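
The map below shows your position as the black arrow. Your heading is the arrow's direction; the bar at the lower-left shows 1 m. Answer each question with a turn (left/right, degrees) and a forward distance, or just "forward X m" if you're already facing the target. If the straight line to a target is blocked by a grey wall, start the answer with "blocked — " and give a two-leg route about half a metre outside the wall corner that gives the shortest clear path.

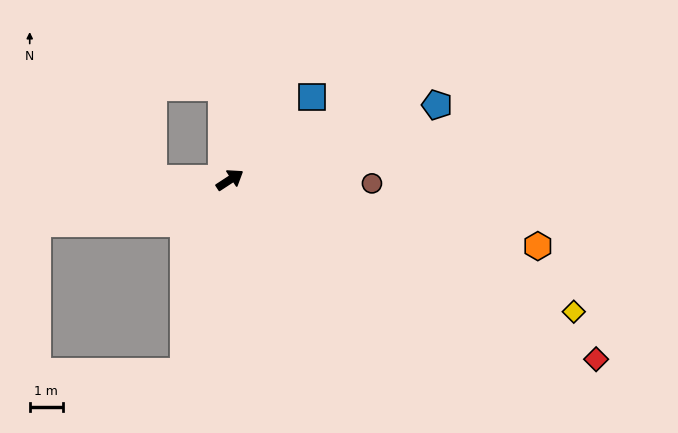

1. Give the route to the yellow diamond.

turn right 54°, forward 11.1 m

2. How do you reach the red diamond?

turn right 59°, forward 12.3 m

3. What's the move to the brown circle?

turn right 35°, forward 4.3 m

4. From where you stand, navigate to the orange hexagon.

turn right 45°, forward 9.5 m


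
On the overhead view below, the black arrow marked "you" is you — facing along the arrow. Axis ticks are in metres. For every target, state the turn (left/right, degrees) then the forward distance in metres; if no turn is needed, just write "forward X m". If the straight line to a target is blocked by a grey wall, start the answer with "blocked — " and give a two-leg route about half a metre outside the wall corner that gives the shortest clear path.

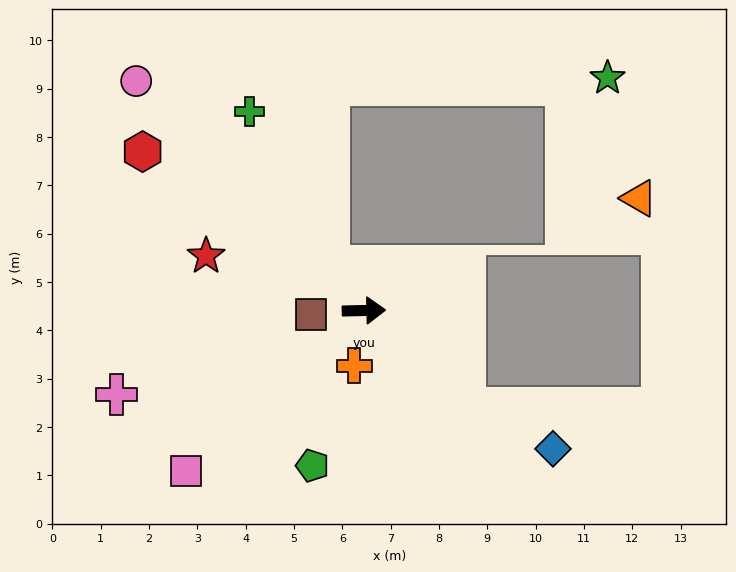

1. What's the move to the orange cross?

turn right 101°, forward 1.2 m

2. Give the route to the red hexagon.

turn left 143°, forward 5.6 m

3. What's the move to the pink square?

turn right 139°, forward 5.0 m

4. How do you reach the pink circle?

turn left 133°, forward 6.7 m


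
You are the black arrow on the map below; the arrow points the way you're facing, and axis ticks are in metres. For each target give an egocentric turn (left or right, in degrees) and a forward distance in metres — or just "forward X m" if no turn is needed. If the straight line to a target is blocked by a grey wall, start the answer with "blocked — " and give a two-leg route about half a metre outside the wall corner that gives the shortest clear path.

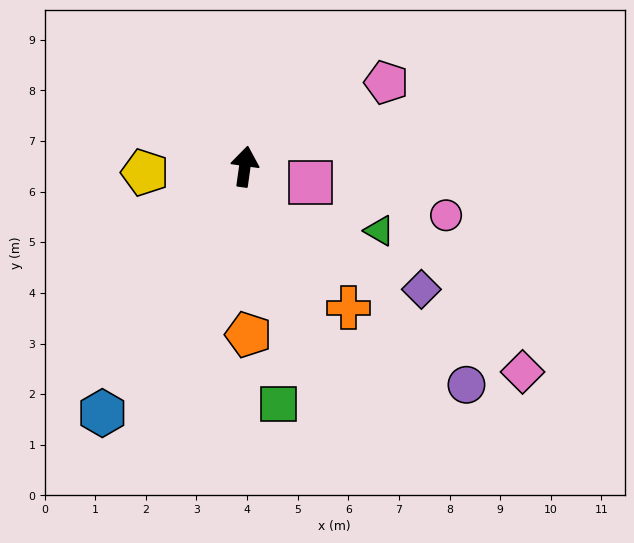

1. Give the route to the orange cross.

turn right 136°, forward 3.5 m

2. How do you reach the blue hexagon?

turn left 158°, forward 5.6 m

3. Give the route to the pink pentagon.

turn right 51°, forward 3.3 m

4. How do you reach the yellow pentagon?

turn left 101°, forward 2.0 m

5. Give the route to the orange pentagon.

turn right 171°, forward 3.3 m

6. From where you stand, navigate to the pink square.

turn right 96°, forward 1.3 m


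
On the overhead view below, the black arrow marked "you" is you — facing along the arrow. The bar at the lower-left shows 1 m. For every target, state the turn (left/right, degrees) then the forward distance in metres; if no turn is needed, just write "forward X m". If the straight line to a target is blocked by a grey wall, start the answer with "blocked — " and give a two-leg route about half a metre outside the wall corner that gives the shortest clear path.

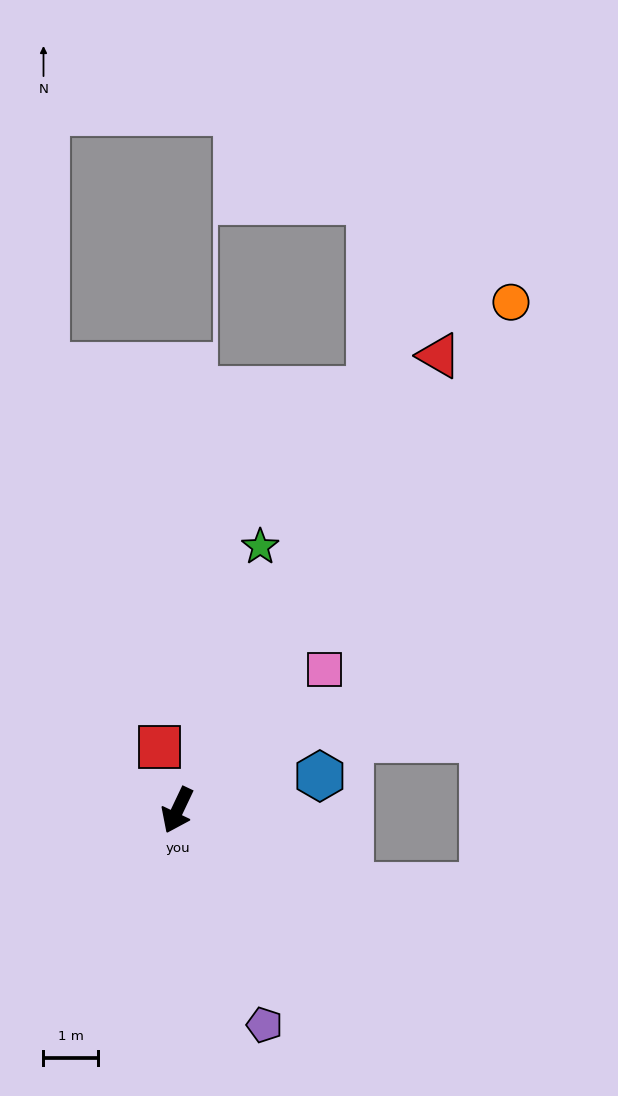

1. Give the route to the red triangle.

turn left 175°, forward 9.6 m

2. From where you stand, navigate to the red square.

turn right 139°, forward 1.2 m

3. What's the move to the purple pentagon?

turn left 47°, forward 4.2 m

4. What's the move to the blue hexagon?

turn left 129°, forward 2.7 m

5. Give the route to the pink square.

turn left 159°, forward 3.7 m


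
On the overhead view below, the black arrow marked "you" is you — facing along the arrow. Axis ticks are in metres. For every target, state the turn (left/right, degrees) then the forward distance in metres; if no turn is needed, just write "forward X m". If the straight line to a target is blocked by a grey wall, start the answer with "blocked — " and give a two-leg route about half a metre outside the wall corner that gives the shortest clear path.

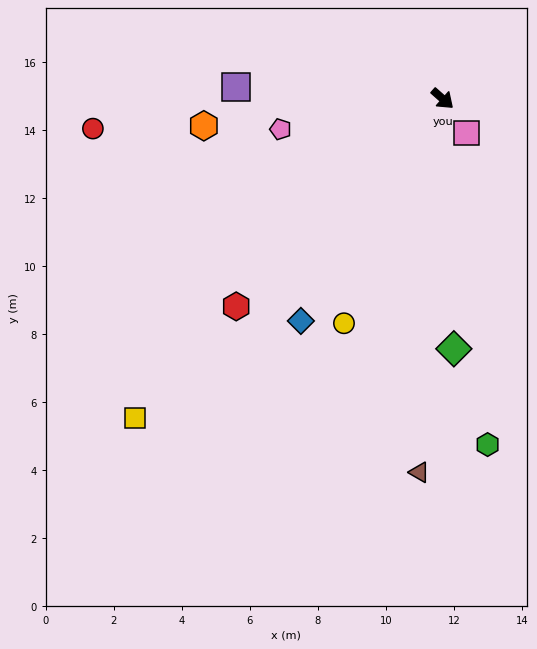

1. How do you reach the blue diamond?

turn right 81°, forward 7.7 m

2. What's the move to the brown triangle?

turn right 52°, forward 11.0 m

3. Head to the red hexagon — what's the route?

turn right 93°, forward 8.6 m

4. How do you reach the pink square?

turn right 14°, forward 1.2 m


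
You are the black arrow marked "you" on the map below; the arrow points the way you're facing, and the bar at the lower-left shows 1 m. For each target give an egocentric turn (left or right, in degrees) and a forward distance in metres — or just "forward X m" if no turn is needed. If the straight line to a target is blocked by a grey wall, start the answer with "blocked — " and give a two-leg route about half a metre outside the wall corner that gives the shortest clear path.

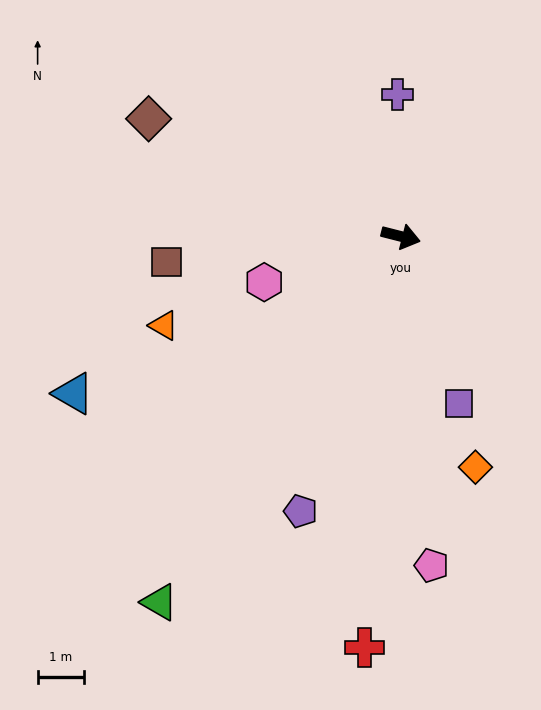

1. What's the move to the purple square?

turn right 57°, forward 3.8 m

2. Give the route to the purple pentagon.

turn right 96°, forward 6.3 m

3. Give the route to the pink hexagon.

turn right 147°, forward 3.1 m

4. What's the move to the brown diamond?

turn left 169°, forward 6.0 m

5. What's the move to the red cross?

turn right 81°, forward 8.8 m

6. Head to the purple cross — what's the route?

turn left 106°, forward 3.0 m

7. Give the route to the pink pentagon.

turn right 70°, forward 7.1 m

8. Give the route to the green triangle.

turn right 109°, forward 9.4 m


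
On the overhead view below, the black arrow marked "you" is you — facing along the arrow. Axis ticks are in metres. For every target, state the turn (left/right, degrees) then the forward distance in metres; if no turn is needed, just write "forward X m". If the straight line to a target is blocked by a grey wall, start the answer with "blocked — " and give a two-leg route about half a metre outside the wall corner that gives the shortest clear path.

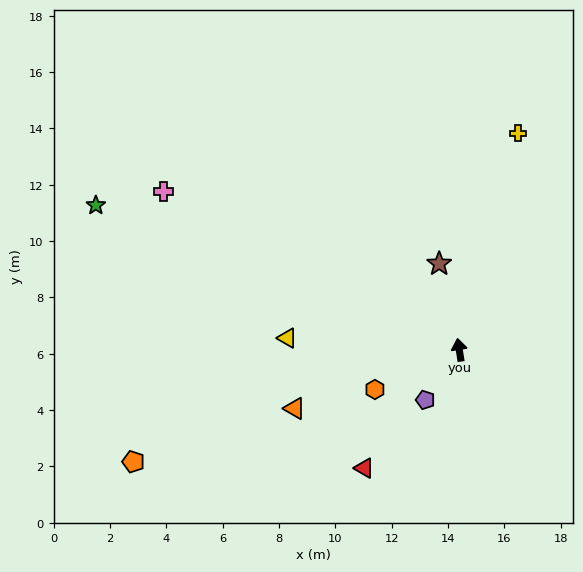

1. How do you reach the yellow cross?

turn right 24°, forward 8.0 m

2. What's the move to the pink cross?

turn left 53°, forward 11.9 m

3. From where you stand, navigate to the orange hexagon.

turn left 106°, forward 3.3 m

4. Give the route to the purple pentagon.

turn left 137°, forward 2.2 m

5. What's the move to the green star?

turn left 59°, forward 13.9 m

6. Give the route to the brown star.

turn left 4°, forward 3.1 m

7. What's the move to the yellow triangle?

turn left 77°, forward 6.1 m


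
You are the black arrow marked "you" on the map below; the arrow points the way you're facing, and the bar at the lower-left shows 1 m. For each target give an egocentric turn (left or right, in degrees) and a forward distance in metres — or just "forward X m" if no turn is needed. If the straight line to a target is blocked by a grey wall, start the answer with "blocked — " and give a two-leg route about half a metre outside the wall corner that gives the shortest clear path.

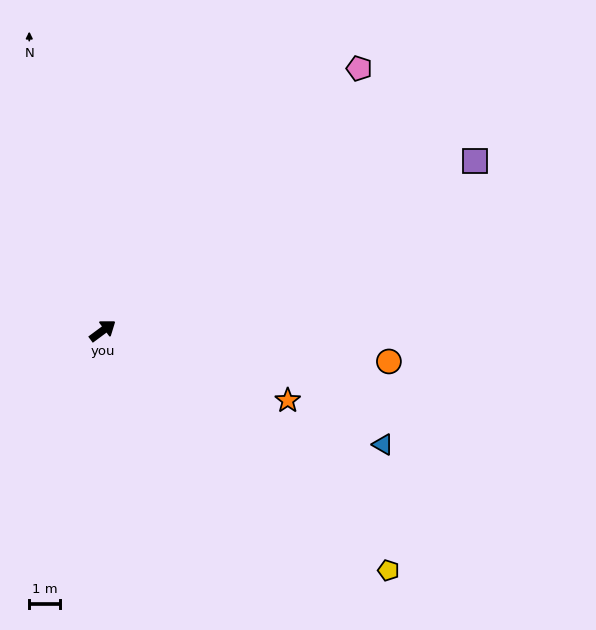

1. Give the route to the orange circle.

turn right 43°, forward 9.3 m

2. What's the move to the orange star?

turn right 57°, forward 6.4 m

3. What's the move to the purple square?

turn right 12°, forward 13.2 m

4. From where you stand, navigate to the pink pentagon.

turn left 9°, forward 11.8 m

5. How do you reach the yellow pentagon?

turn right 77°, forward 12.0 m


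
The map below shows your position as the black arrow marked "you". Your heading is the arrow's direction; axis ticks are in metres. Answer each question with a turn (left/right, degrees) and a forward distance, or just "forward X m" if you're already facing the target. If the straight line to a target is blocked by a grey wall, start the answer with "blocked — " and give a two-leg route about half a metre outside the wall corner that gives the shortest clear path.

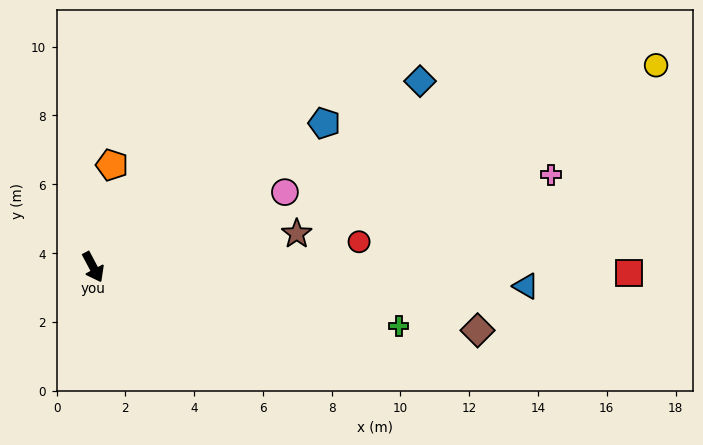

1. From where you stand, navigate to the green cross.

turn left 51°, forward 9.0 m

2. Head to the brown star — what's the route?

turn left 71°, forward 6.0 m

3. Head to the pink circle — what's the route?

turn left 83°, forward 6.0 m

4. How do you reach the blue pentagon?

turn left 94°, forward 7.9 m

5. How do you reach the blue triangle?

turn left 60°, forward 12.6 m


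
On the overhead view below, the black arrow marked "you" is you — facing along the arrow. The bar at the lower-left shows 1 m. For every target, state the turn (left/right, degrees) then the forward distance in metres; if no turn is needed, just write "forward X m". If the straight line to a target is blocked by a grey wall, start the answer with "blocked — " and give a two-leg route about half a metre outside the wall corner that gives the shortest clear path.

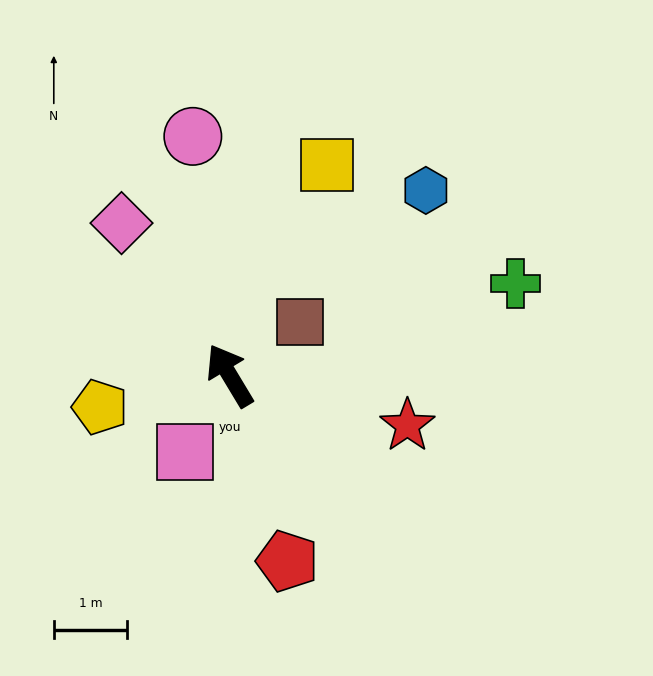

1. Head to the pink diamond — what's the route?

turn left 4°, forward 2.6 m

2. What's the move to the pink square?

turn left 119°, forward 1.2 m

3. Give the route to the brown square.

turn right 84°, forward 1.2 m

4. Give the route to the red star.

turn right 137°, forward 2.5 m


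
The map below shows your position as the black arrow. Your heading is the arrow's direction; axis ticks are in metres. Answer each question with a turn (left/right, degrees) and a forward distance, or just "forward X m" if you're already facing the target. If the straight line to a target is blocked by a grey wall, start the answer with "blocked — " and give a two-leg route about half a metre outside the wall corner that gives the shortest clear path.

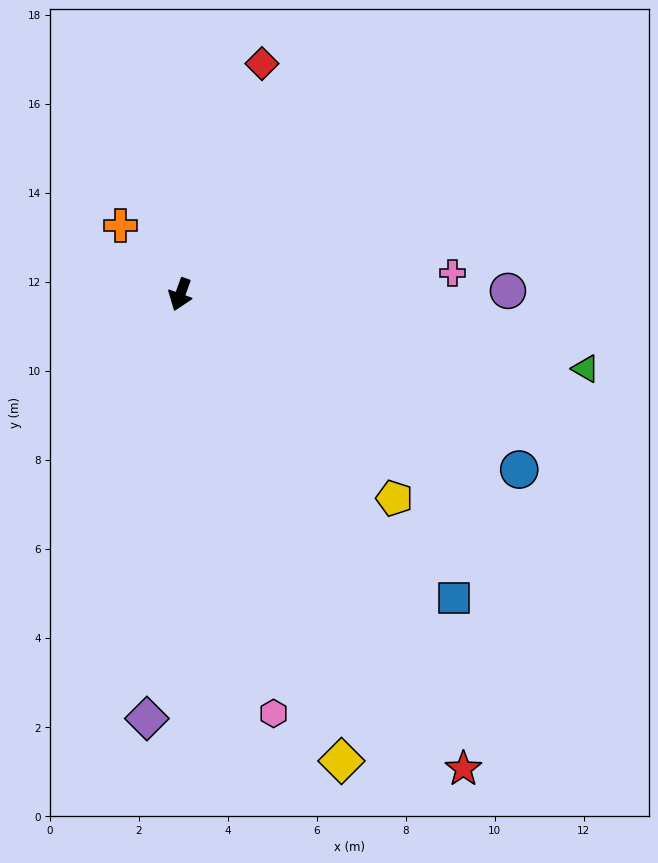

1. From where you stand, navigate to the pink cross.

turn left 114°, forward 6.1 m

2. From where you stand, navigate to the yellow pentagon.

turn left 66°, forward 6.6 m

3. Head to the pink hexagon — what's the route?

turn left 32°, forward 9.6 m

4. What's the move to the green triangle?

turn left 100°, forward 9.3 m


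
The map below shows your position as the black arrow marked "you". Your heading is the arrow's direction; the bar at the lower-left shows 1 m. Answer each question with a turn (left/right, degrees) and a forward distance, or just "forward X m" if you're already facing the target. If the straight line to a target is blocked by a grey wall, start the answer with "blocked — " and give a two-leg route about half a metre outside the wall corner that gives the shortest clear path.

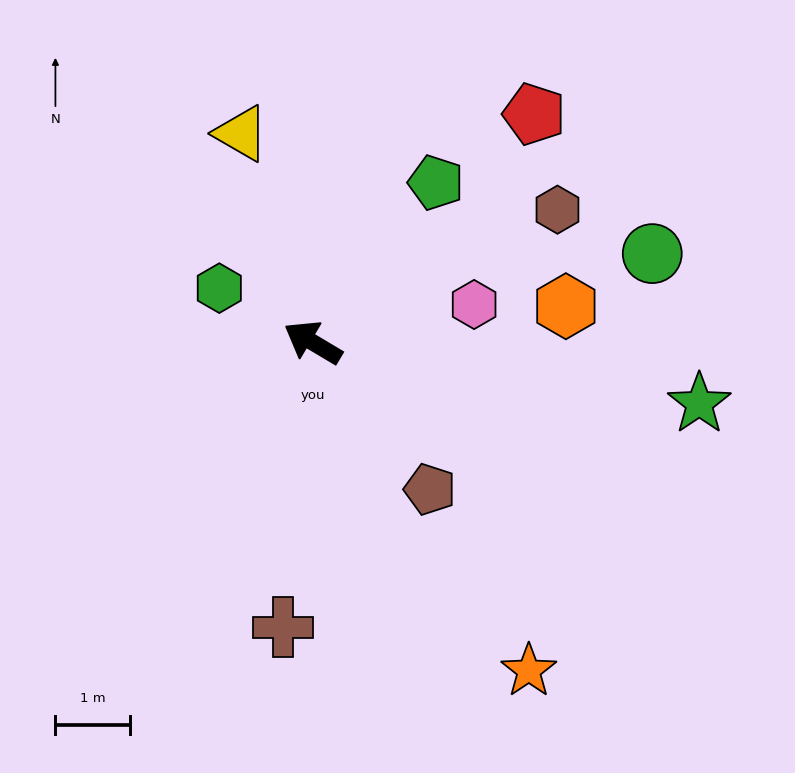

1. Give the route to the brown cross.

turn left 115°, forward 3.8 m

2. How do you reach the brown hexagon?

turn right 121°, forward 3.7 m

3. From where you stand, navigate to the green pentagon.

turn right 97°, forward 2.7 m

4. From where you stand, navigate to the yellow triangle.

turn right 40°, forward 3.0 m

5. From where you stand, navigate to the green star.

turn right 158°, forward 5.2 m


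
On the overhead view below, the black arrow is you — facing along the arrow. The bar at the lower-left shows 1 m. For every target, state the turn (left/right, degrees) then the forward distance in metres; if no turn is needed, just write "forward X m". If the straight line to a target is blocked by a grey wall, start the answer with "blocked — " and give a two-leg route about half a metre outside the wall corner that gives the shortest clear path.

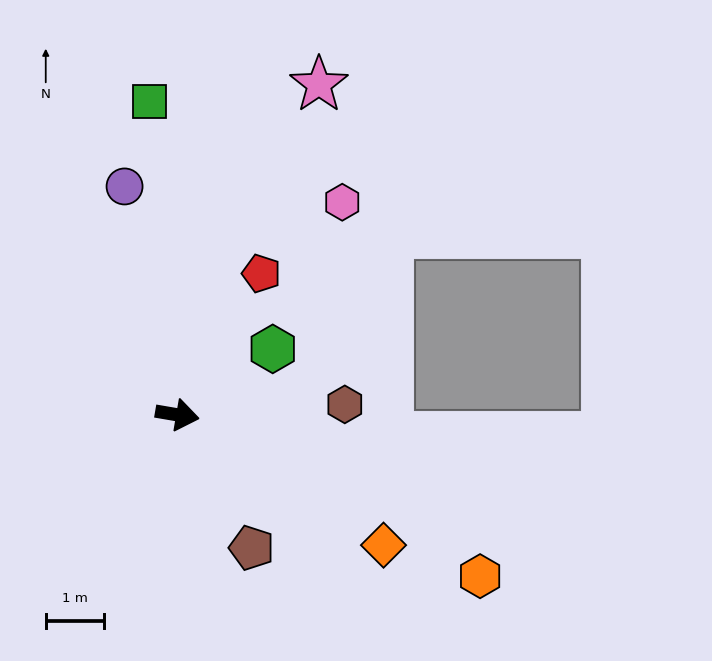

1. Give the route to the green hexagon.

turn left 44°, forward 2.0 m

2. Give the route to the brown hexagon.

turn left 13°, forward 2.9 m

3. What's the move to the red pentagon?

turn left 69°, forward 2.8 m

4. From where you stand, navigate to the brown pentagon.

turn right 51°, forward 2.6 m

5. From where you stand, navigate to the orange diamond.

turn right 23°, forward 4.2 m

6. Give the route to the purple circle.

turn left 113°, forward 4.0 m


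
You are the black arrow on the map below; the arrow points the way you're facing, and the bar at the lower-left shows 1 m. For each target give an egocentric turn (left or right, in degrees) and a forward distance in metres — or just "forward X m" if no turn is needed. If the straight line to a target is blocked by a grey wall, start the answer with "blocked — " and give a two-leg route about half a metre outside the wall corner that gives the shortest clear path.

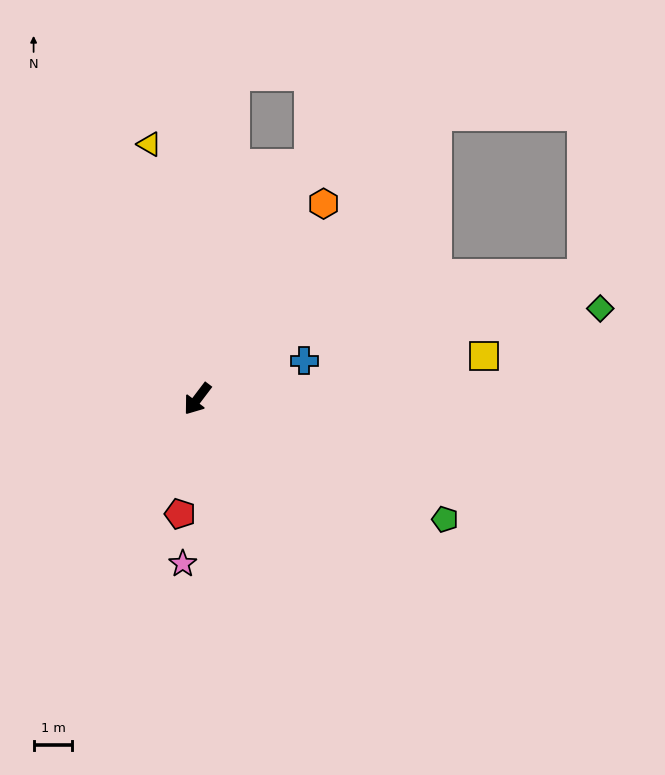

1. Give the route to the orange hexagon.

turn right 176°, forward 6.0 m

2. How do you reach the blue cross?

turn left 147°, forward 2.9 m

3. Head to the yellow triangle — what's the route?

turn right 132°, forward 6.7 m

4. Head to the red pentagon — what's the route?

turn left 29°, forward 3.0 m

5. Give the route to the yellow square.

turn left 136°, forward 7.5 m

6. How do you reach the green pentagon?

turn left 101°, forward 7.1 m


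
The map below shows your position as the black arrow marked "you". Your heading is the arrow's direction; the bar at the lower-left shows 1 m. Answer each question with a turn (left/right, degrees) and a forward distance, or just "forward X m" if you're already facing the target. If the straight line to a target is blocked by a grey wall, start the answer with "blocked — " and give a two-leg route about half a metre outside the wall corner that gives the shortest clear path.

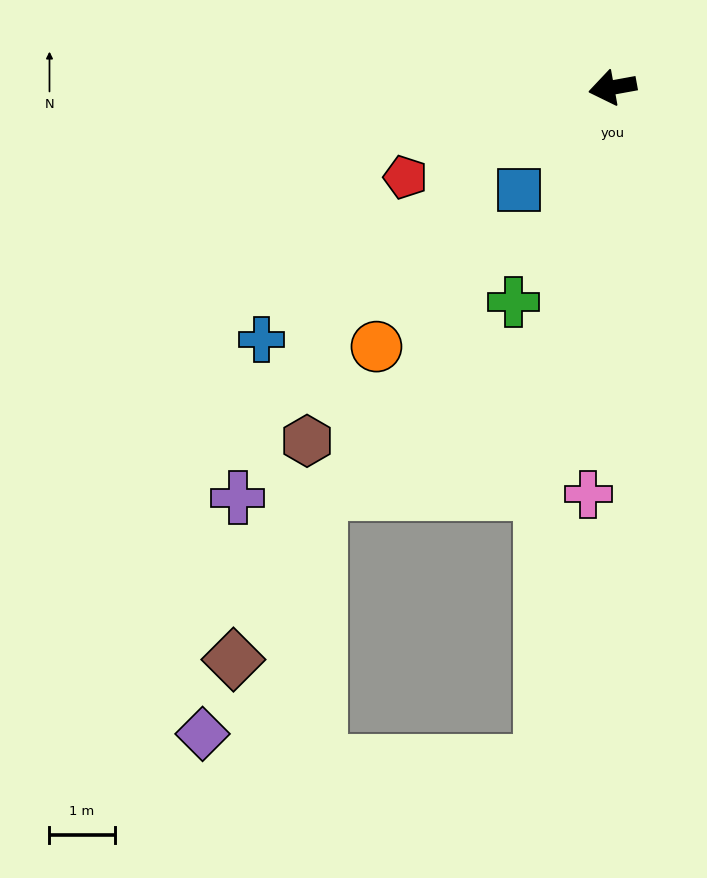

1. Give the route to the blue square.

turn left 37°, forward 2.1 m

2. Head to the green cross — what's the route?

turn left 55°, forward 3.6 m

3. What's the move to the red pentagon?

turn left 13°, forward 3.5 m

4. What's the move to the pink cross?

turn left 76°, forward 6.3 m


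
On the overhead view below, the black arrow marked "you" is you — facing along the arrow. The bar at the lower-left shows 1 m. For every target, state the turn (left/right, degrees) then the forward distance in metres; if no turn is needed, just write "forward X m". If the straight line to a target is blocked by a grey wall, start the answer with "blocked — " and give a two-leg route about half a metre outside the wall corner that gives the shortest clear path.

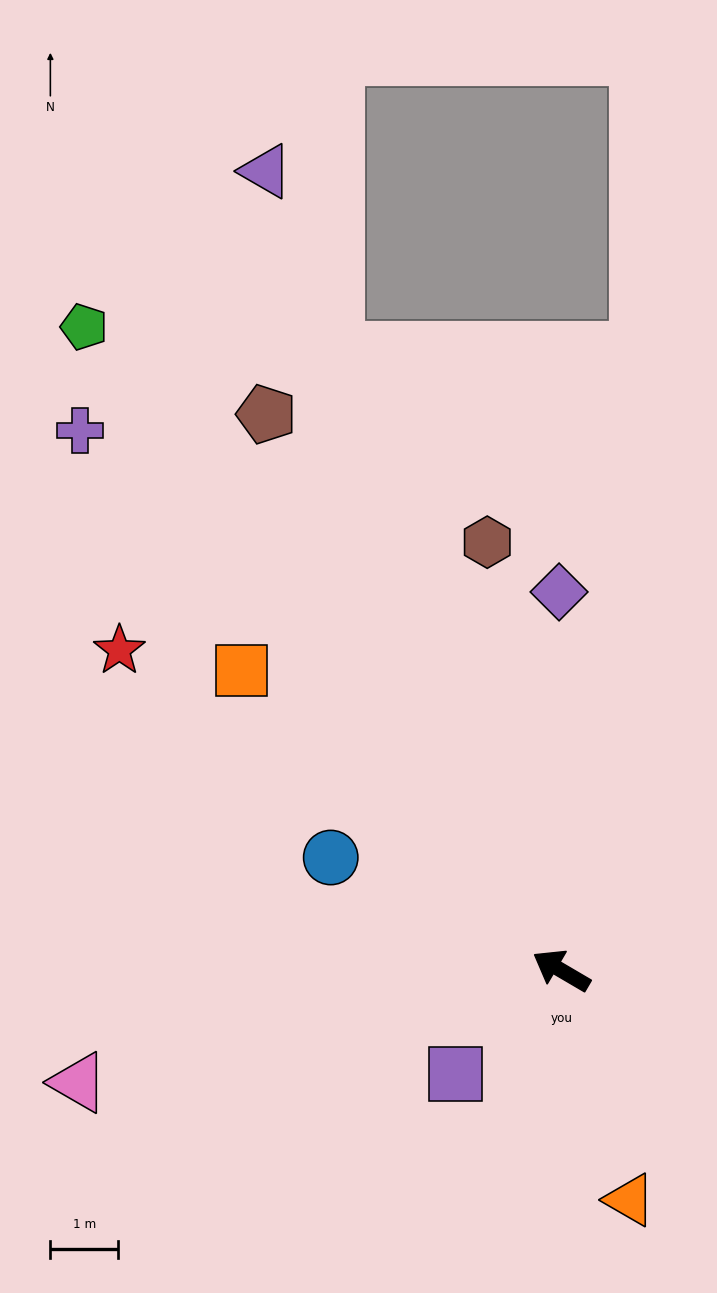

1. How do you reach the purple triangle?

turn right 39°, forward 12.5 m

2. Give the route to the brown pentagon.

turn right 32°, forward 9.3 m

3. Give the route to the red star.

turn right 6°, forward 8.0 m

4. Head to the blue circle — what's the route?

turn left 4°, forward 3.8 m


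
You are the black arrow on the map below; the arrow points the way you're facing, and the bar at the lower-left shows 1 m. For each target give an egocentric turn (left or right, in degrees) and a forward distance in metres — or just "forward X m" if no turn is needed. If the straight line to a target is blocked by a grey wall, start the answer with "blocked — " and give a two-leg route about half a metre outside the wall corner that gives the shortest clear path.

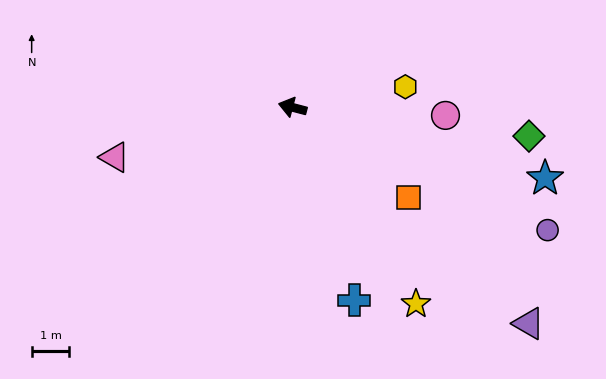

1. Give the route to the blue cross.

turn left 122°, forward 5.4 m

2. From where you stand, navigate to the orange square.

turn left 157°, forward 3.9 m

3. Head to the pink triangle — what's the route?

turn left 30°, forward 4.9 m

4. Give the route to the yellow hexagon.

turn right 155°, forward 3.0 m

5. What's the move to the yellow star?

turn left 137°, forward 6.2 m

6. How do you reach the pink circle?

turn right 168°, forward 4.1 m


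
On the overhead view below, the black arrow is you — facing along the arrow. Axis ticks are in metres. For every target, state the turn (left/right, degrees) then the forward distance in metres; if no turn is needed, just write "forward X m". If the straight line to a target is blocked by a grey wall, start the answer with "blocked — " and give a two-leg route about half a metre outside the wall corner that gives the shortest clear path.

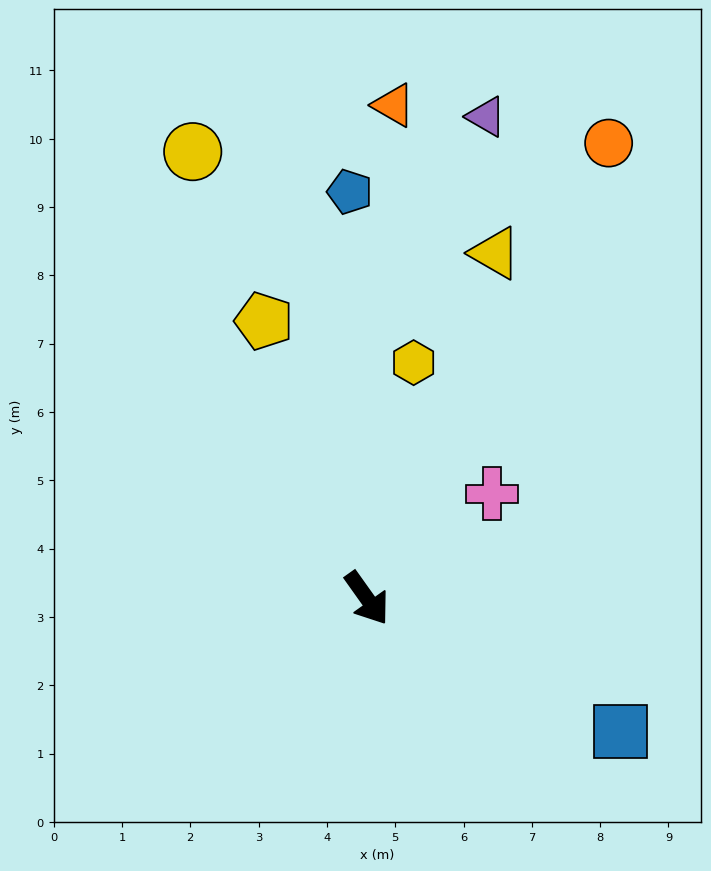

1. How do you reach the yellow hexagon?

turn left 133°, forward 3.5 m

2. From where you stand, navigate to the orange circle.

turn left 117°, forward 7.5 m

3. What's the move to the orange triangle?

turn left 141°, forward 7.2 m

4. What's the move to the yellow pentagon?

turn left 165°, forward 4.3 m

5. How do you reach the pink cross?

turn left 94°, forward 2.4 m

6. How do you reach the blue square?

turn left 27°, forward 4.2 m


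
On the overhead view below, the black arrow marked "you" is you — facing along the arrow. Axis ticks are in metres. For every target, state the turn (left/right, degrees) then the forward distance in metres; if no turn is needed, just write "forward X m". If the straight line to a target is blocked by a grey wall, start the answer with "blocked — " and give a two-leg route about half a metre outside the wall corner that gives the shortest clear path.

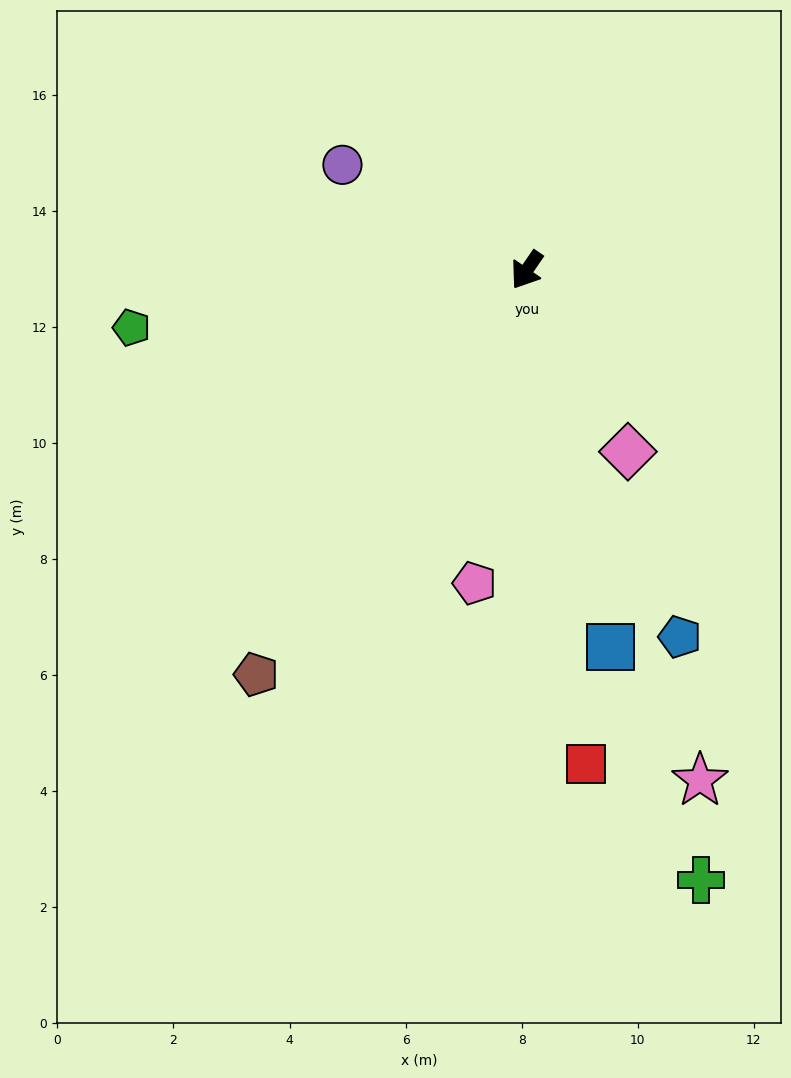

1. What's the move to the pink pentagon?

turn left 25°, forward 5.5 m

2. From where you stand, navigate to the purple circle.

turn right 85°, forward 3.7 m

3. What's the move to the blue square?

turn left 47°, forward 6.7 m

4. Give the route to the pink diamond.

turn left 64°, forward 3.6 m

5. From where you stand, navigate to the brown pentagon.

forward 8.4 m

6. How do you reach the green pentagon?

turn right 47°, forward 6.9 m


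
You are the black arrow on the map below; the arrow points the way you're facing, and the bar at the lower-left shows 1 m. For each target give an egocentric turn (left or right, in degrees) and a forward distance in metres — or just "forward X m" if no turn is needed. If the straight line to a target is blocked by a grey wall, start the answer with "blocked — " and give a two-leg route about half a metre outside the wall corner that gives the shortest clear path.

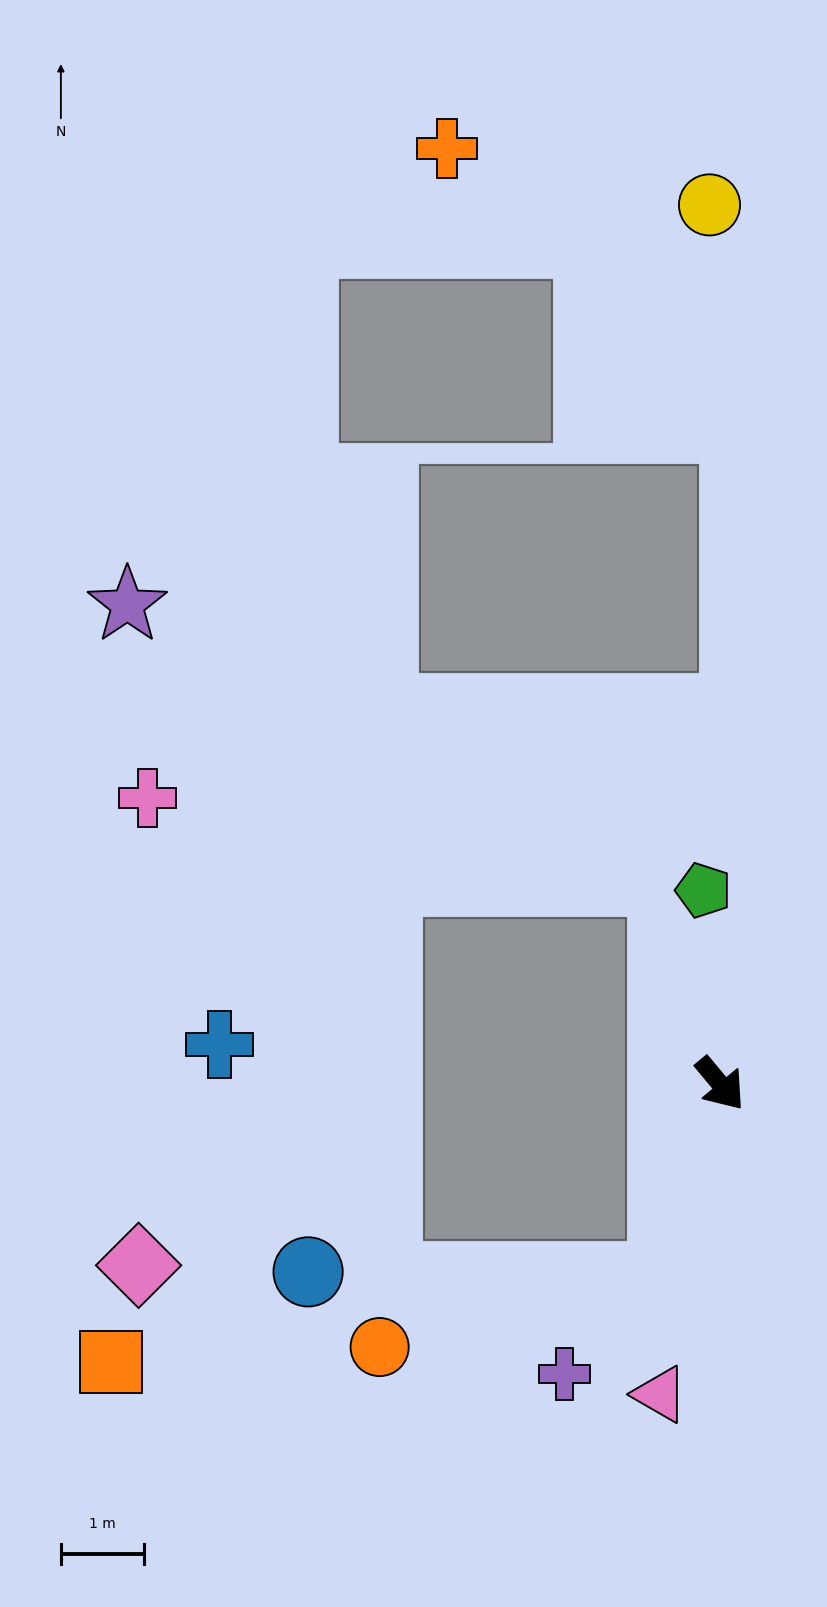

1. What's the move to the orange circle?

blocked — turn right 56°, forward 2.4 m, then turn right 60°, forward 3.5 m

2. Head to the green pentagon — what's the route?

turn left 145°, forward 2.3 m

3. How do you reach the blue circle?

blocked — turn right 56°, forward 2.4 m, then turn right 75°, forward 4.3 m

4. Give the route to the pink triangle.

turn right 51°, forward 3.8 m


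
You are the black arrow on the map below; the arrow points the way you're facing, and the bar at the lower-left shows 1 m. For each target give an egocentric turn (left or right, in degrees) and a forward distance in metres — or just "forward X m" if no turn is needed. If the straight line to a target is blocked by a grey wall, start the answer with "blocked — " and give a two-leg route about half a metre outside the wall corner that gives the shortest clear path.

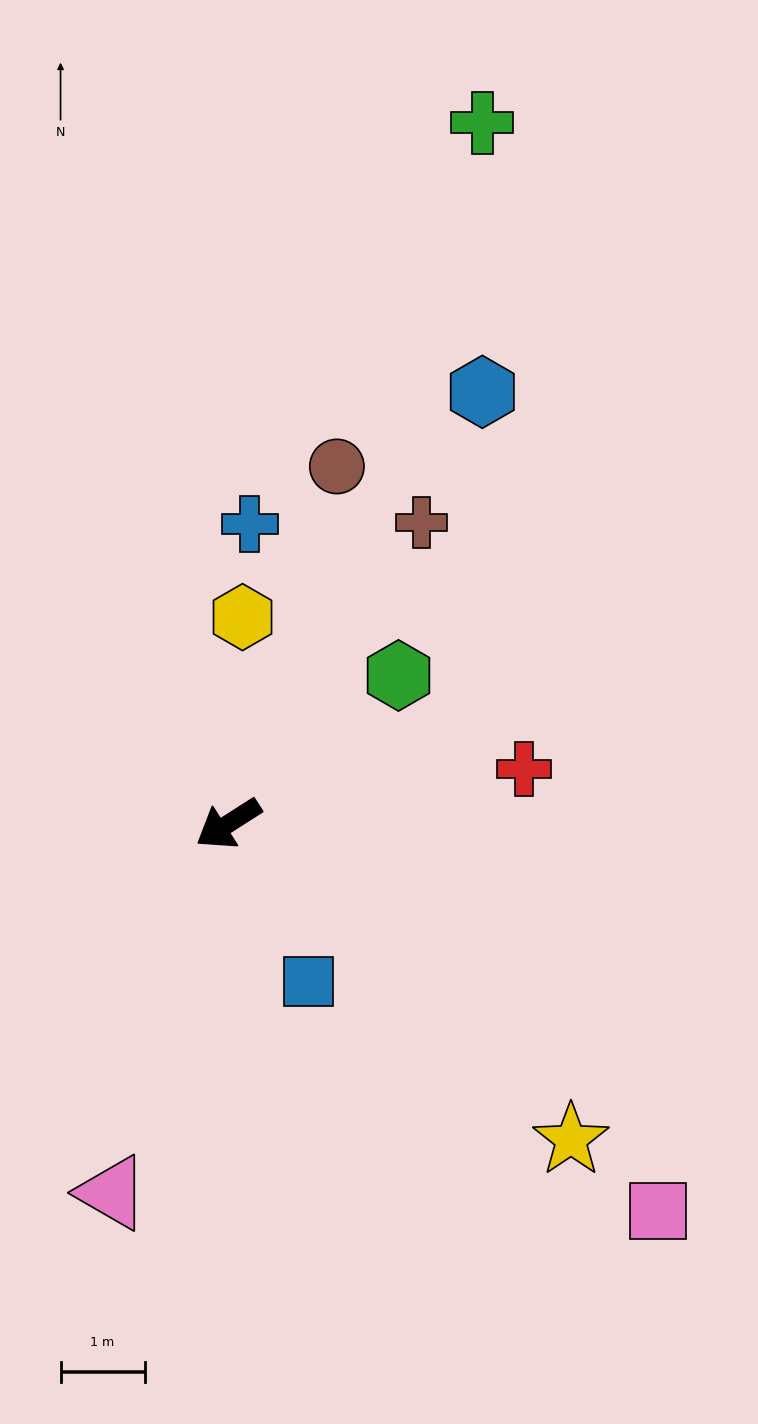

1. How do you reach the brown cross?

turn right 155°, forward 4.3 m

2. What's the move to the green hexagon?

turn right 171°, forward 2.7 m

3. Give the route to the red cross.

turn left 158°, forward 3.6 m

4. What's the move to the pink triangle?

turn left 40°, forward 4.6 m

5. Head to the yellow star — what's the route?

turn left 105°, forward 5.5 m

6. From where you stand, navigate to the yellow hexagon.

turn right 126°, forward 2.5 m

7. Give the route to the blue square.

turn left 84°, forward 2.1 m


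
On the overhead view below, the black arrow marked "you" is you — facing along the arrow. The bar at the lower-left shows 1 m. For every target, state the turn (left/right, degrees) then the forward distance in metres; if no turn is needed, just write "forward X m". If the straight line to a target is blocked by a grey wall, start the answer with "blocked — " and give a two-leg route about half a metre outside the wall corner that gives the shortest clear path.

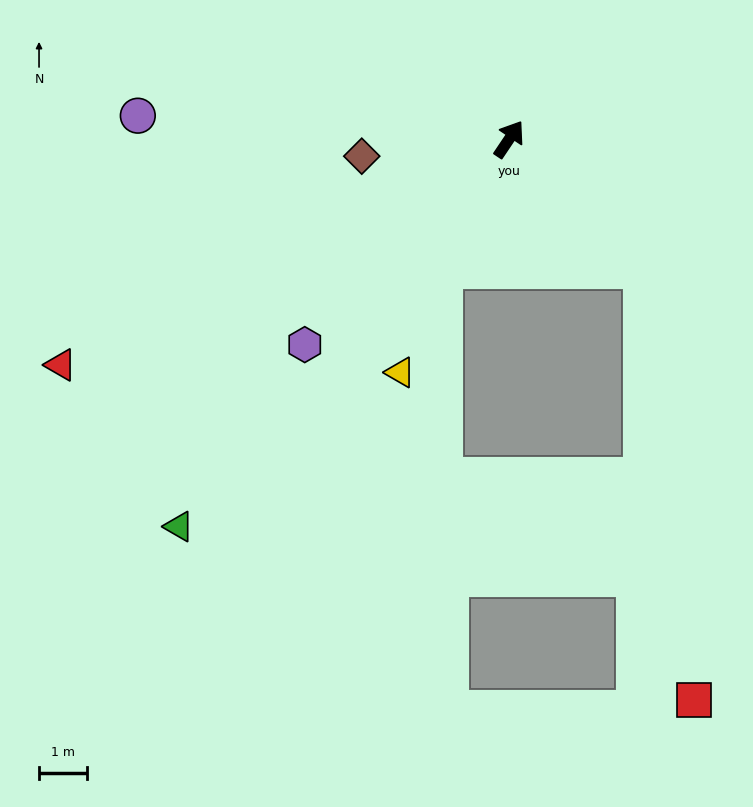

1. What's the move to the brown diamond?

turn left 130°, forward 3.1 m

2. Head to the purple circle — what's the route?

turn left 120°, forward 7.7 m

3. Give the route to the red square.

blocked — turn right 100°, forward 3.9 m, then turn right 40°, forward 9.0 m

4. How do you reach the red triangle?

turn left 151°, forward 10.4 m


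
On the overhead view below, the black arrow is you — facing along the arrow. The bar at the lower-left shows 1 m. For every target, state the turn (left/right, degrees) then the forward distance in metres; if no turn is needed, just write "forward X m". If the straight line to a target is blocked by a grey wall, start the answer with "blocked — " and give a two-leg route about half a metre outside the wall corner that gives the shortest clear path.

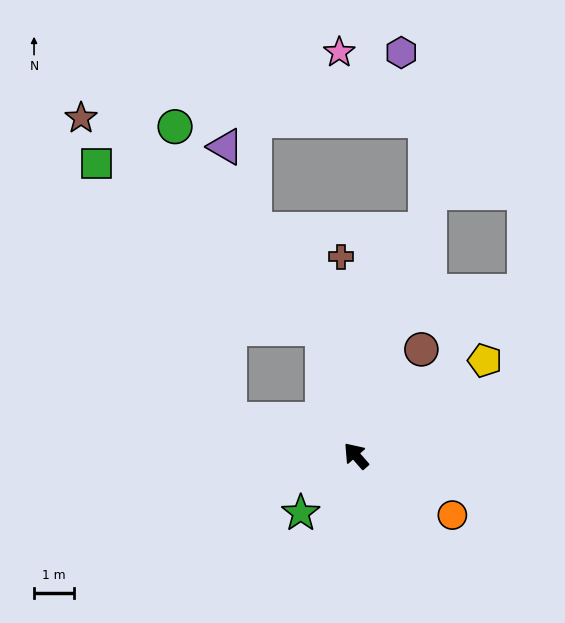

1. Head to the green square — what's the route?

blocked — turn right 26°, forward 3.3 m, then turn left 39°, forward 7.0 m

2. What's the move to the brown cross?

turn right 37°, forward 5.0 m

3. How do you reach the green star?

turn left 95°, forward 2.0 m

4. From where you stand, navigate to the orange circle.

turn right 163°, forward 2.8 m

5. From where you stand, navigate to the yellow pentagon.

turn right 95°, forward 4.0 m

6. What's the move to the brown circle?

turn right 73°, forward 3.1 m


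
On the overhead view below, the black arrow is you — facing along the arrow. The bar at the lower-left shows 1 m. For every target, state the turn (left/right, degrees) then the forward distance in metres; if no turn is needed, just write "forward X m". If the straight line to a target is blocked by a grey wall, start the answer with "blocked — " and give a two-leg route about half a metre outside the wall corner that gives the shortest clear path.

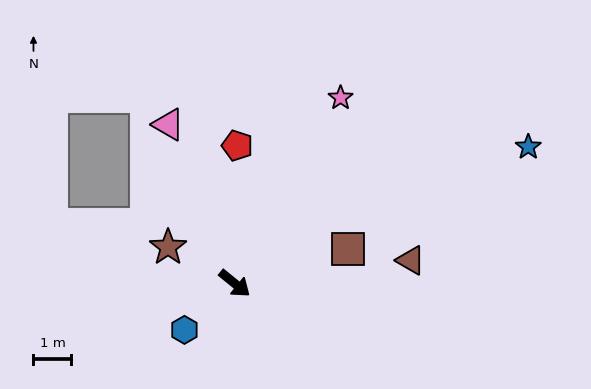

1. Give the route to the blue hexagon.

turn right 98°, forward 1.8 m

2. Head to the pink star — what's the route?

turn left 99°, forward 5.6 m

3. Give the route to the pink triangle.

turn left 152°, forward 4.5 m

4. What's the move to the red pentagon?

turn left 128°, forward 3.6 m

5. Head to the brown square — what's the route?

turn left 56°, forward 3.1 m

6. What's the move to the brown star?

turn right 169°, forward 2.0 m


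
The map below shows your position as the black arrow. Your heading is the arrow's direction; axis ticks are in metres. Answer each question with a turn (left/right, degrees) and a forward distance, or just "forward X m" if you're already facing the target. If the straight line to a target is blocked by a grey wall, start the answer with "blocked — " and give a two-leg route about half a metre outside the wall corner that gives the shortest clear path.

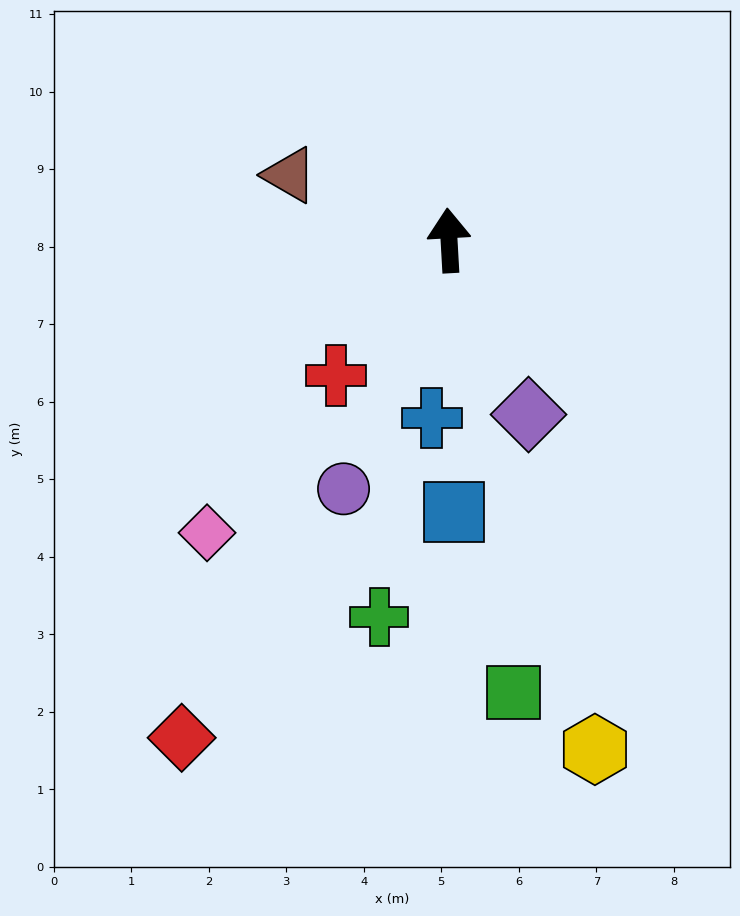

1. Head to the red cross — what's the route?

turn left 137°, forward 2.3 m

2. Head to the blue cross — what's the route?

turn left 171°, forward 2.3 m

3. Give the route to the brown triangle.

turn left 65°, forward 2.2 m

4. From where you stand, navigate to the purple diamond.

turn right 159°, forward 2.5 m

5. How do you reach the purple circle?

turn left 154°, forward 3.5 m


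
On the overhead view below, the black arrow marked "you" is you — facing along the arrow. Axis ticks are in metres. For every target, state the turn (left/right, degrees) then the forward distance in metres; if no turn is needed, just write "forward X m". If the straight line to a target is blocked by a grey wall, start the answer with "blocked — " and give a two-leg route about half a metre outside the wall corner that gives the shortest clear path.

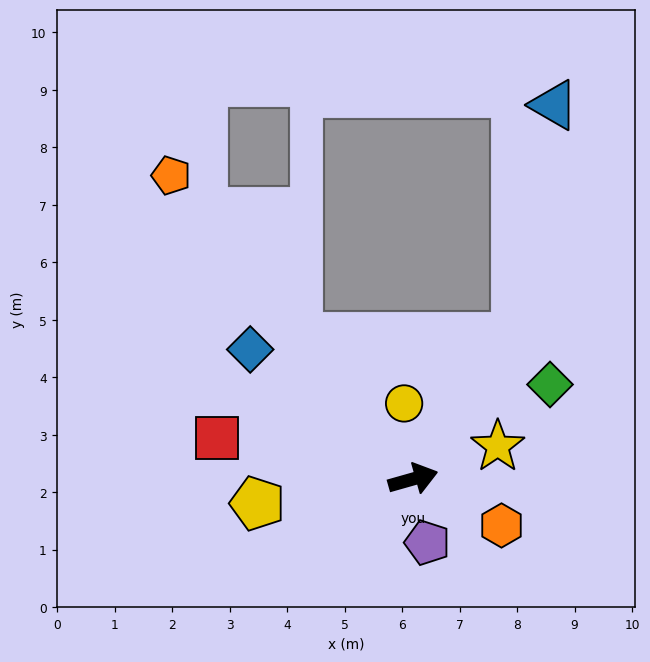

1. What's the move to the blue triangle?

blocked — turn left 38°, forward 3.0 m, then turn left 27°, forward 4.1 m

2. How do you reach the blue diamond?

turn left 126°, forward 3.6 m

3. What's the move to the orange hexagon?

turn right 44°, forward 1.7 m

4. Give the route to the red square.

turn left 152°, forward 3.5 m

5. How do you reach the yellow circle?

turn left 81°, forward 1.3 m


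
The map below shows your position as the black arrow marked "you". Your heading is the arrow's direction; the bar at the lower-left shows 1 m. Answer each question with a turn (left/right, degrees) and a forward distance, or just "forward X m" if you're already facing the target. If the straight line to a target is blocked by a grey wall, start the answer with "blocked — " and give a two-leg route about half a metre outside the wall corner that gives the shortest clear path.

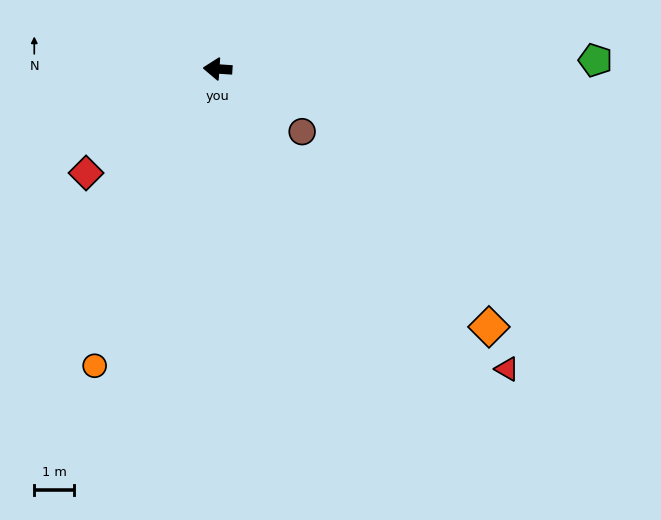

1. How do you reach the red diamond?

turn left 42°, forward 4.2 m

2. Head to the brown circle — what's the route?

turn left 147°, forward 2.6 m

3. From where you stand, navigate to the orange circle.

turn left 71°, forward 8.0 m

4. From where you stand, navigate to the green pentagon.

turn right 175°, forward 9.4 m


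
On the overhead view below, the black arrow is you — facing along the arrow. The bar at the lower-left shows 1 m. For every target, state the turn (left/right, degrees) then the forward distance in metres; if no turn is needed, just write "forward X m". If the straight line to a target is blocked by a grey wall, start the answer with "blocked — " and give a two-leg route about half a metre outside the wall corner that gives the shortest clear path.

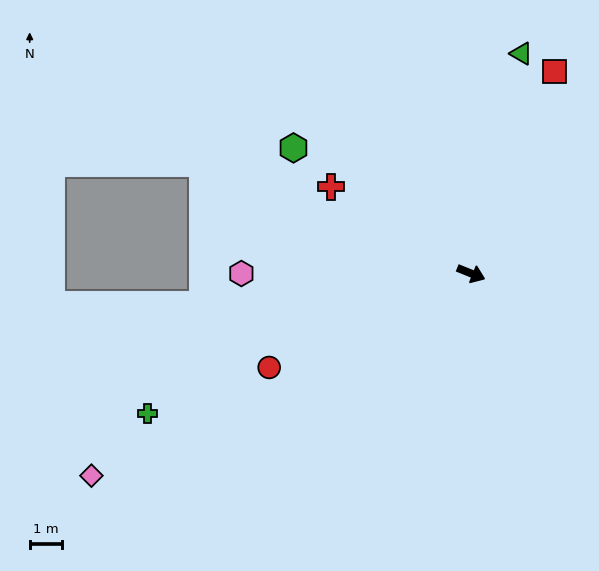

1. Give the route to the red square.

turn left 90°, forward 6.8 m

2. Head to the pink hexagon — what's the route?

turn right 158°, forward 7.2 m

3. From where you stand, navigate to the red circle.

turn right 133°, forward 7.0 m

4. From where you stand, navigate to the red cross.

turn left 170°, forward 5.2 m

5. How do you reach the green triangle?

turn left 99°, forward 7.1 m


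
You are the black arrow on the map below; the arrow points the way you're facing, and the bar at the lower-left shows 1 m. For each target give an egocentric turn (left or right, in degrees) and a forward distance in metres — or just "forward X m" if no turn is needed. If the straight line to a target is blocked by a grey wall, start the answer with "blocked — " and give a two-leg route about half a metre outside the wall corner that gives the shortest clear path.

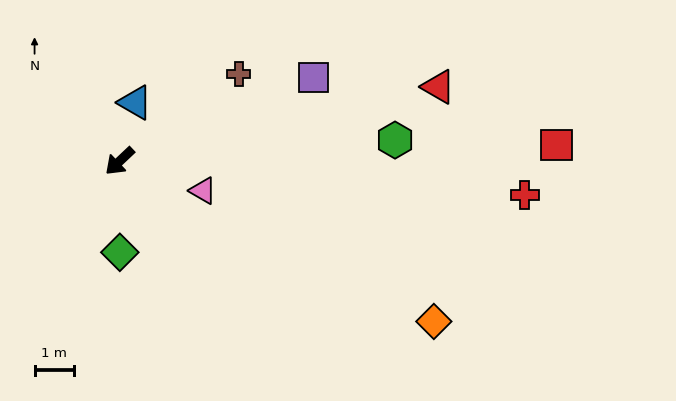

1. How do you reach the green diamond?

turn left 47°, forward 2.3 m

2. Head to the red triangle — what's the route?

turn left 150°, forward 8.3 m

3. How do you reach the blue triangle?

turn right 148°, forward 1.5 m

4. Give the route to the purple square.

turn left 160°, forward 5.3 m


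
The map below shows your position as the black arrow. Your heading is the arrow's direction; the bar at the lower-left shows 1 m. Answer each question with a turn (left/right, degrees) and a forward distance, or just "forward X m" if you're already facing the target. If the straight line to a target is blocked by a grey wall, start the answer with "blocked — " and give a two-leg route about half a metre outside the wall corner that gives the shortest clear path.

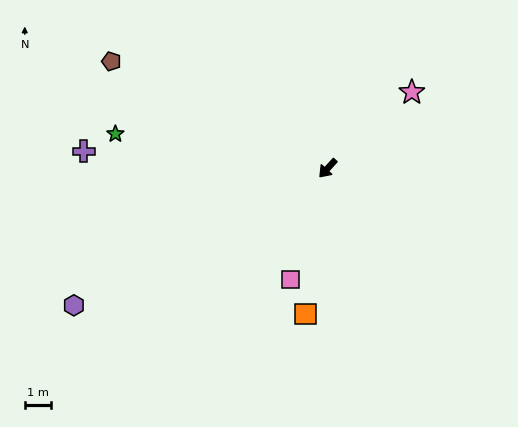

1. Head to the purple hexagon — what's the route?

turn right 19°, forward 11.1 m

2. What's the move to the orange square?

turn left 34°, forward 5.7 m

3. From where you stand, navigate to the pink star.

turn left 175°, forward 4.4 m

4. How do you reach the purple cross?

turn right 51°, forward 9.4 m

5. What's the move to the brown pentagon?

turn right 74°, forward 9.3 m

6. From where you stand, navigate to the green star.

turn right 57°, forward 8.3 m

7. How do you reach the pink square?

turn left 24°, forward 4.5 m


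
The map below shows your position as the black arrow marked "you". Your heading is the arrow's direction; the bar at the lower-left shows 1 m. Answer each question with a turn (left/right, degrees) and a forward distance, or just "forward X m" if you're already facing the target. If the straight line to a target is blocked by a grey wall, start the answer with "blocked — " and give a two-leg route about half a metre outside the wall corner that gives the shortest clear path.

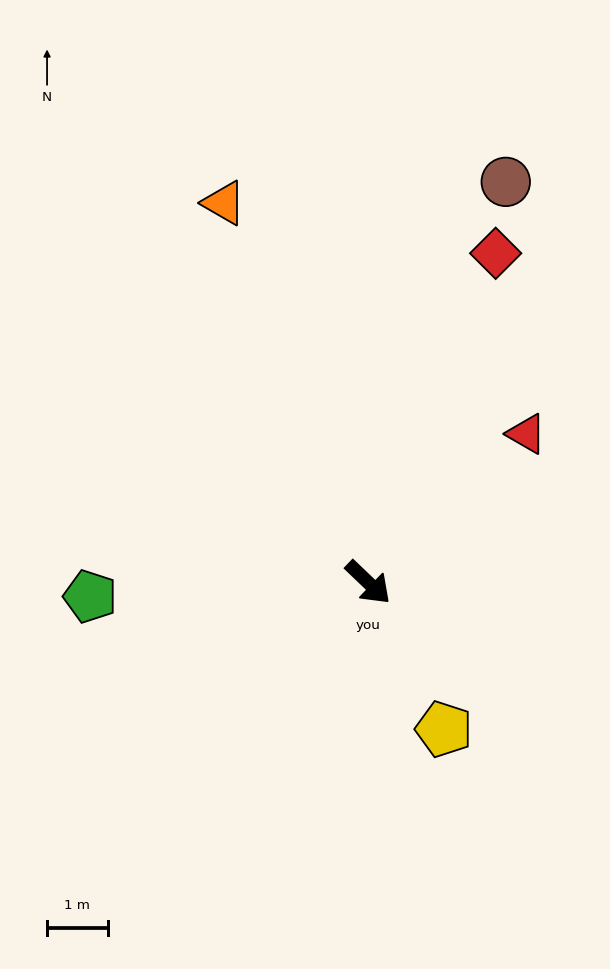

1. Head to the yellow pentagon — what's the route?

turn right 19°, forward 2.7 m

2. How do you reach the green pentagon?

turn right 133°, forward 4.6 m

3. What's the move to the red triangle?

turn left 87°, forward 3.6 m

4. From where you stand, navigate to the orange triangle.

turn left 155°, forward 6.7 m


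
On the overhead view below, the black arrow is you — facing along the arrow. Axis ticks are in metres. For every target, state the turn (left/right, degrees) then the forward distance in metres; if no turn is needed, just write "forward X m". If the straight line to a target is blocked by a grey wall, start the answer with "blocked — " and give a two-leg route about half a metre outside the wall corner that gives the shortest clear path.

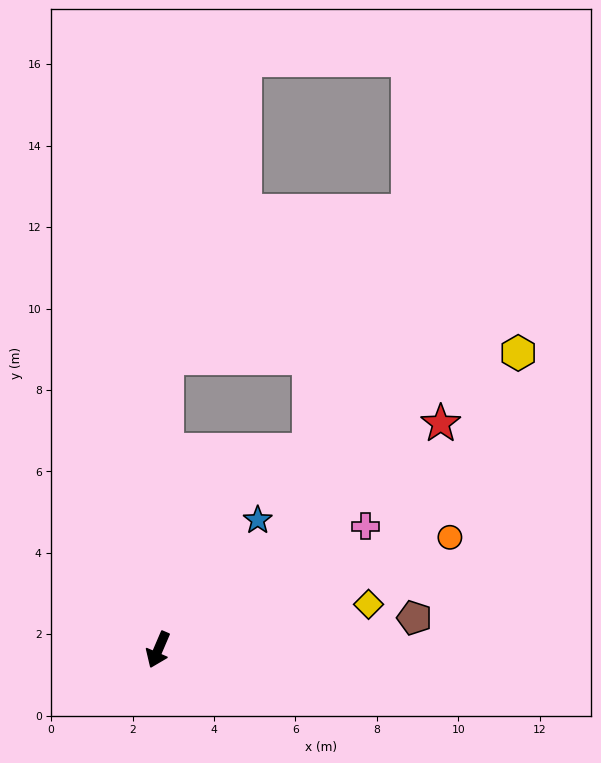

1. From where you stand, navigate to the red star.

turn left 152°, forward 8.9 m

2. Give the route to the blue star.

turn left 166°, forward 4.0 m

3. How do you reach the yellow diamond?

turn left 125°, forward 5.3 m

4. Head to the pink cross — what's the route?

turn left 144°, forward 5.9 m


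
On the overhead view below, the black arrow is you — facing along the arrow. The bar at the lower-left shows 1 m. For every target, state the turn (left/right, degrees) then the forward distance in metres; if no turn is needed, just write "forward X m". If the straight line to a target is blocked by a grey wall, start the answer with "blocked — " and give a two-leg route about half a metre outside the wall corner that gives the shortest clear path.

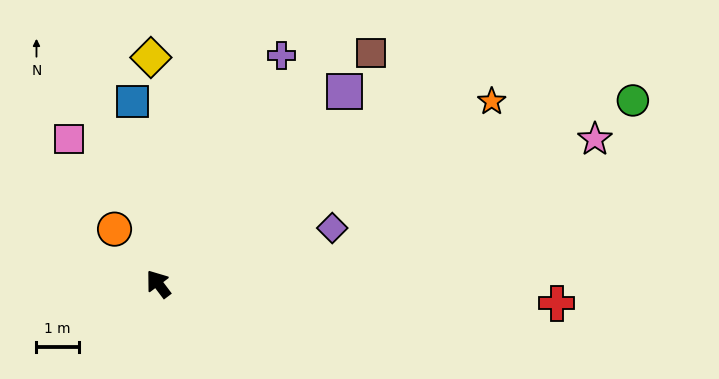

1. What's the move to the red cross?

turn right 130°, forward 9.4 m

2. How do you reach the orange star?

turn right 98°, forward 8.9 m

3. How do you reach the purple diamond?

turn right 109°, forward 4.3 m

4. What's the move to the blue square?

turn right 29°, forward 4.3 m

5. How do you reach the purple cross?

turn right 65°, forward 6.1 m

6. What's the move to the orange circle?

forward 1.6 m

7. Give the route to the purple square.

turn right 81°, forward 6.3 m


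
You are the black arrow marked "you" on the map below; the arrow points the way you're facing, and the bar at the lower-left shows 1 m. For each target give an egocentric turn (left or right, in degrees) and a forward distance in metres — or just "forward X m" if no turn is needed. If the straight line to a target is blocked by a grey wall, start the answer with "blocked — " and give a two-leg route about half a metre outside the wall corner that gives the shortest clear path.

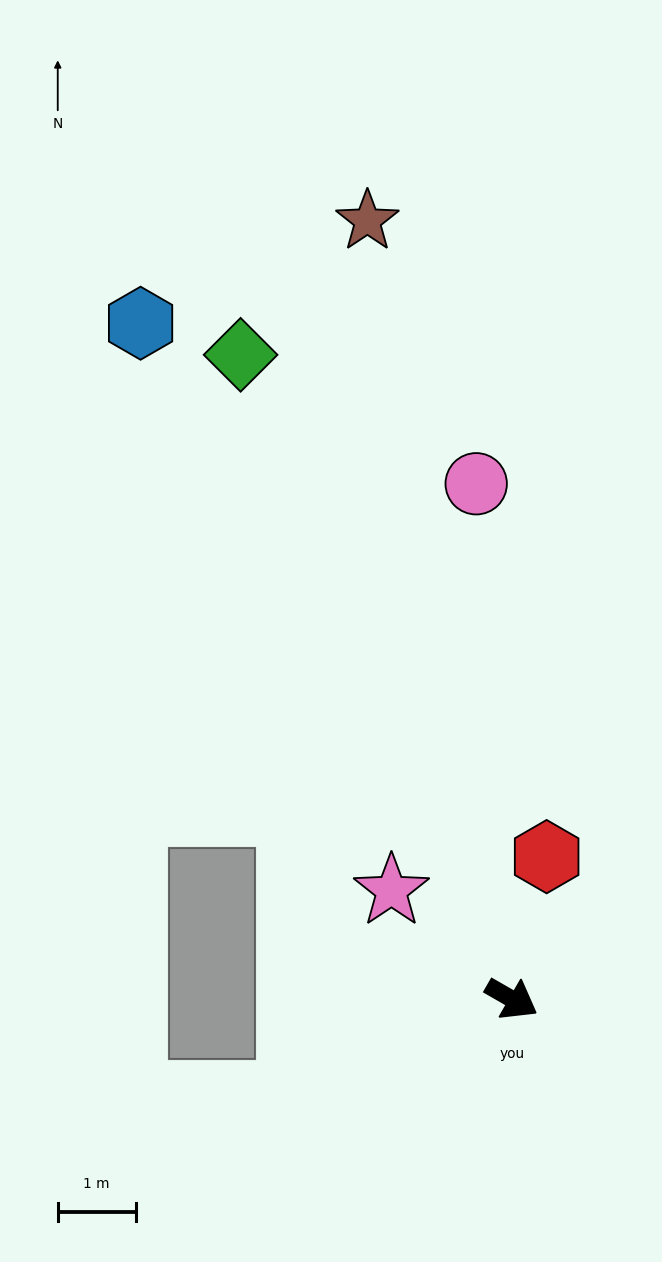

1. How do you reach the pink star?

turn left 168°, forward 2.1 m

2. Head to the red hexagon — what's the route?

turn left 106°, forward 1.9 m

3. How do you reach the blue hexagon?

turn left 149°, forward 9.9 m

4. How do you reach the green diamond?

turn left 143°, forward 9.0 m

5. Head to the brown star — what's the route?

turn left 130°, forward 10.2 m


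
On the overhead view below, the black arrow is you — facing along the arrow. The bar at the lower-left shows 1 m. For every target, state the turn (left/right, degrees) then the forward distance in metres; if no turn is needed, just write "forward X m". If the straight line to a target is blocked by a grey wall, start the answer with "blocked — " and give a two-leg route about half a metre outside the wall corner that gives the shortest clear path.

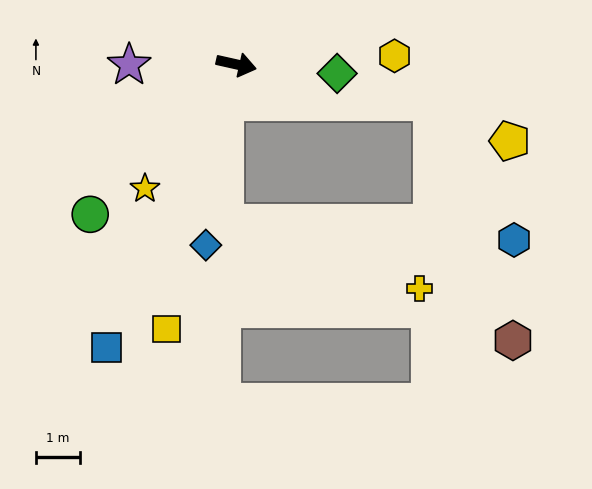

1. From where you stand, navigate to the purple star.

turn right 167°, forward 2.5 m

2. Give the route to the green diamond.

turn left 7°, forward 2.3 m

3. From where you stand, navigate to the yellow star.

turn right 114°, forward 3.5 m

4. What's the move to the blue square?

turn right 102°, forward 7.1 m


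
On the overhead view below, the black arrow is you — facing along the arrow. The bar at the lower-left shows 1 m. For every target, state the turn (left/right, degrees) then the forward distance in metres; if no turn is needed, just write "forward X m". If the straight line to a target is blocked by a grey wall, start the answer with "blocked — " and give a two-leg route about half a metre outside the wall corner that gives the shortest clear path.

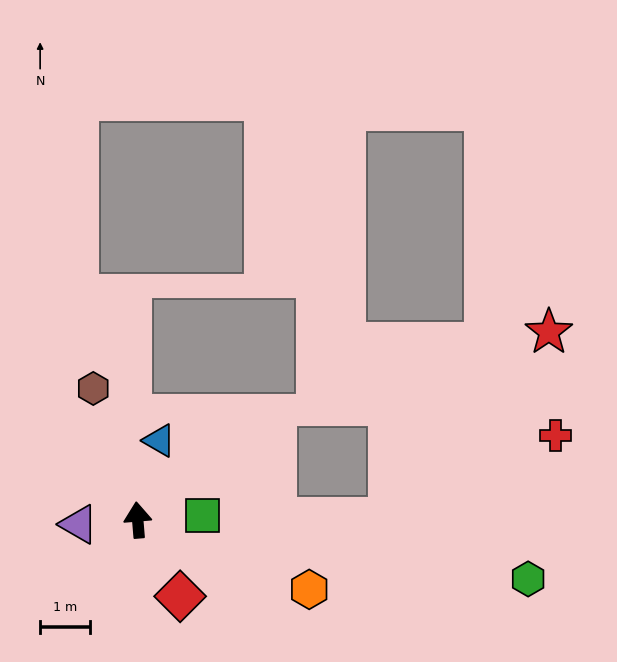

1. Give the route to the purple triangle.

turn left 90°, forward 1.2 m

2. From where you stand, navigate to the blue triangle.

turn right 20°, forward 1.6 m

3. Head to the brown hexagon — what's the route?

turn left 14°, forward 2.8 m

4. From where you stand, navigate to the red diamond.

turn right 156°, forward 1.7 m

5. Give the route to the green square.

turn right 91°, forward 1.3 m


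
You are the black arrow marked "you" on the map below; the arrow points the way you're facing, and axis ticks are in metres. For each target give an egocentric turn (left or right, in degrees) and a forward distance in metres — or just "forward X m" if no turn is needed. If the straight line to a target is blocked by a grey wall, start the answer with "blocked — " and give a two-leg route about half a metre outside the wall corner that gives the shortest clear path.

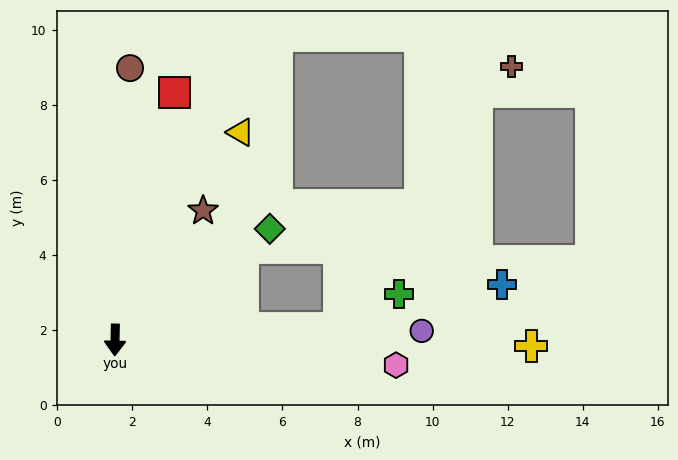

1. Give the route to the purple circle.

turn left 93°, forward 8.2 m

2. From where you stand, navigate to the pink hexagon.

turn left 86°, forward 7.5 m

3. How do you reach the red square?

turn left 168°, forward 6.8 m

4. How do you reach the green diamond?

turn left 127°, forward 5.1 m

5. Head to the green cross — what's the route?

blocked — turn left 94°, forward 6.0 m, then turn left 27°, forward 1.8 m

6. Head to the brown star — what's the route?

turn left 147°, forward 4.2 m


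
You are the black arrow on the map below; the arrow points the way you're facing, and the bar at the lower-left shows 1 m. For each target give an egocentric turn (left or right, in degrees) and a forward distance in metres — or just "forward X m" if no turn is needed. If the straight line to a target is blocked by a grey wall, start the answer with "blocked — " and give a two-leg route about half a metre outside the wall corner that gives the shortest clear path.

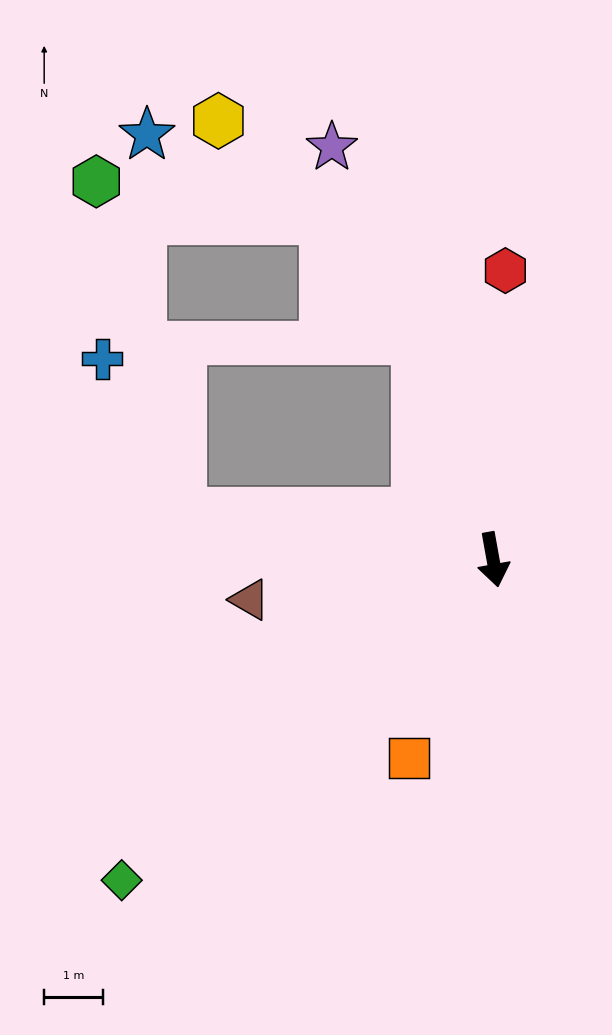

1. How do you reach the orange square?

turn right 33°, forward 3.7 m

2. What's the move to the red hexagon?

turn left 167°, forward 4.9 m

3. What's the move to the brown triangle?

turn right 91°, forward 4.2 m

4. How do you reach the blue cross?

blocked — turn right 109°, forward 5.4 m, then turn right 54°, forward 2.9 m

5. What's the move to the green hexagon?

blocked — turn right 109°, forward 5.4 m, then turn right 67°, forward 5.8 m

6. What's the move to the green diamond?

turn right 59°, forward 8.3 m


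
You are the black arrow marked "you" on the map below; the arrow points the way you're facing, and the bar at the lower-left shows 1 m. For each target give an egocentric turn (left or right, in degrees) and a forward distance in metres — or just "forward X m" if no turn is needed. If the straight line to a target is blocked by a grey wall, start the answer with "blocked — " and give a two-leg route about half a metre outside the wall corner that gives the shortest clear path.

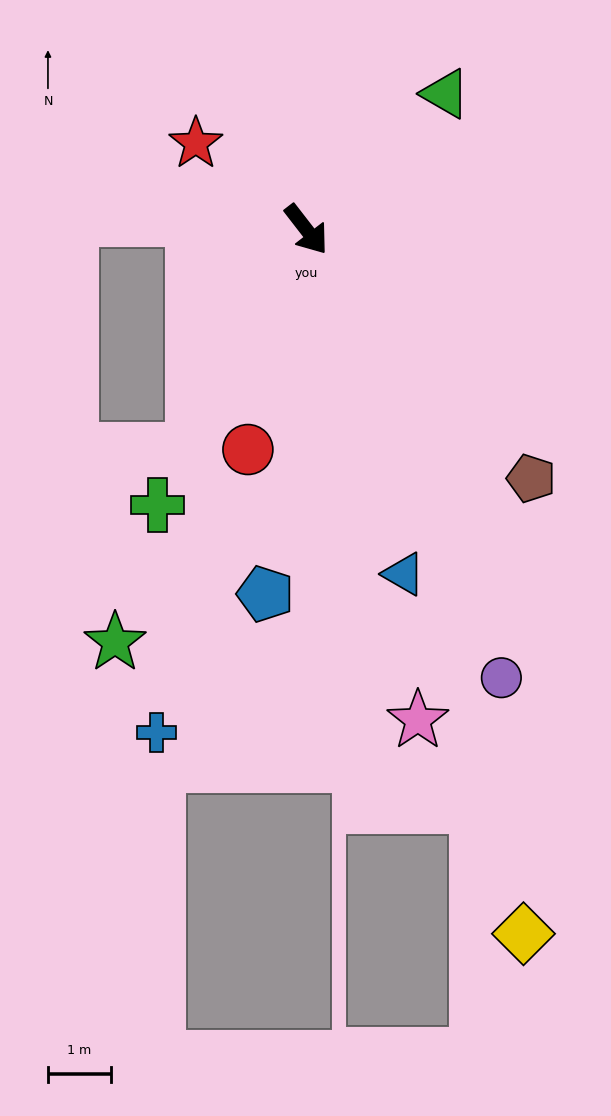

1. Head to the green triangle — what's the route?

turn left 97°, forward 3.1 m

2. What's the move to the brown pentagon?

turn left 4°, forward 5.3 m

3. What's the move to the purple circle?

turn right 14°, forward 7.8 m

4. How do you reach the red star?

turn right 166°, forward 2.2 m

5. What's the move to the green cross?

turn right 66°, forward 5.0 m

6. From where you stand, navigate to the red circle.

turn right 53°, forward 3.6 m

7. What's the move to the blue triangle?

turn right 22°, forward 5.7 m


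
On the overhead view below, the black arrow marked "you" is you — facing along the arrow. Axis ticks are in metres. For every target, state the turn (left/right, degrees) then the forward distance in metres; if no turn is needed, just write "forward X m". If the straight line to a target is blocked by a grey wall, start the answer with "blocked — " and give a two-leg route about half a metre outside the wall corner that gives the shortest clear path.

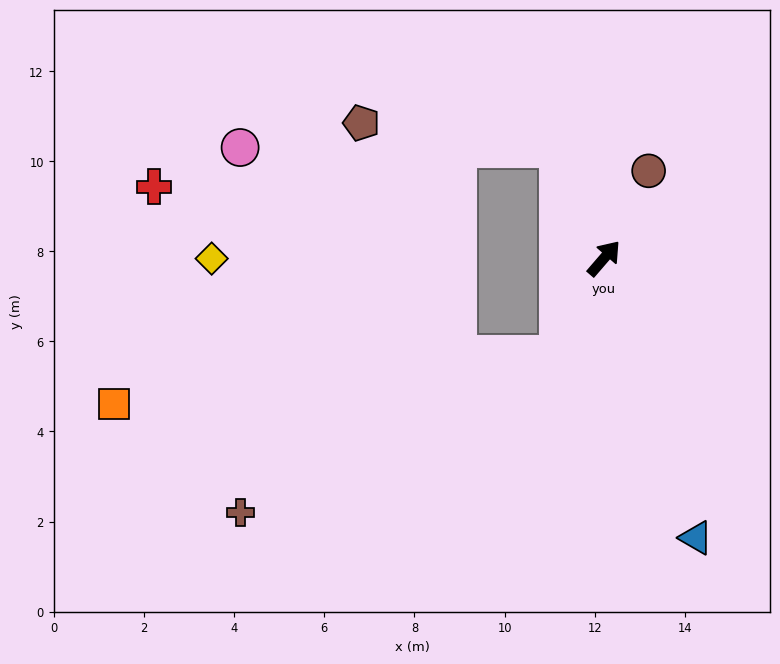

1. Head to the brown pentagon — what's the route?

blocked — turn left 64°, forward 2.6 m, then turn left 59°, forward 4.4 m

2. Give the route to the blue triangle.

turn right 121°, forward 6.5 m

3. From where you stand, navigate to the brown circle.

turn left 14°, forward 2.2 m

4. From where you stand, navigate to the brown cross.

blocked — turn right 165°, forward 2.4 m, then turn right 38°, forward 7.9 m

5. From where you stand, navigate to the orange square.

blocked — turn right 165°, forward 2.4 m, then turn right 58°, forward 9.9 m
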